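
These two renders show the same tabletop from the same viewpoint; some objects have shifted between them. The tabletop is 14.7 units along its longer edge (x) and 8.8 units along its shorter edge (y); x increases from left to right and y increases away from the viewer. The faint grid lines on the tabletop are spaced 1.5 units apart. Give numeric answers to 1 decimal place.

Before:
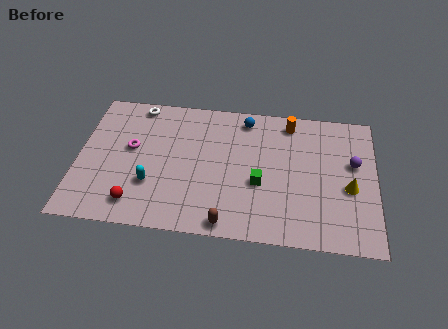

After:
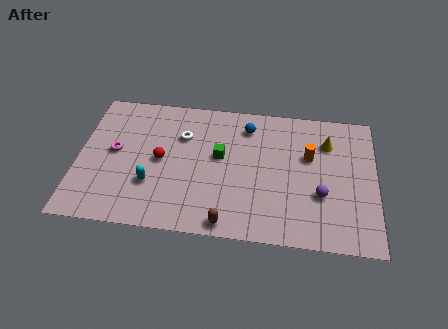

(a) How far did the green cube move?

2.5

The green cube moved from about (9.0, 3.5) to (7.0, 5.0), a distance of √(2.0² + 1.5²) ≈ 2.5.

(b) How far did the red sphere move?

3.1

The red sphere moved from about (3.0, 1.5) to (4.1, 4.4), a distance of √(1.1² + 2.9²) ≈ 3.1.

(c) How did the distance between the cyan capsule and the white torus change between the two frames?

-1.6

The distance was about 5.2 in the first image and 3.6 in the second, so they moved 1.6 units closer together.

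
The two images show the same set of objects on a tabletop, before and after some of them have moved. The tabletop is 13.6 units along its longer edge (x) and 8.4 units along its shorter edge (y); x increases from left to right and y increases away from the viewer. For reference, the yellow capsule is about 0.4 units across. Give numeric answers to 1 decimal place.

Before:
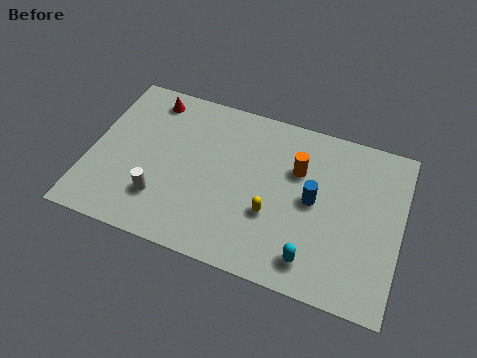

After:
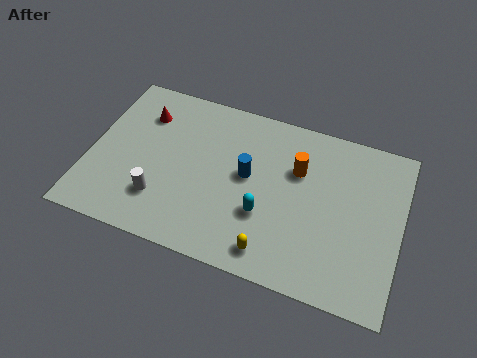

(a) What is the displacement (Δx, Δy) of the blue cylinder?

(-2.9, 0.3)

From the two frames, the blue cylinder sits at roughly (9.8, 4.3) before and (6.9, 4.6) after.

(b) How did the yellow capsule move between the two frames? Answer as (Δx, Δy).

(0.2, -1.8)

The yellow capsule started near (8.1, 3.0) and ended near (8.3, 1.2).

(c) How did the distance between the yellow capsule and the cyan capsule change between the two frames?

-0.7

Before: roughly 2.5 units apart; after: 1.8. That's 0.7 units closer together.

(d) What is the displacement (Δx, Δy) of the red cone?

(-0.2, -0.9)

From the two frames, the red cone sits at roughly (2.3, 7.2) before and (2.1, 6.3) after.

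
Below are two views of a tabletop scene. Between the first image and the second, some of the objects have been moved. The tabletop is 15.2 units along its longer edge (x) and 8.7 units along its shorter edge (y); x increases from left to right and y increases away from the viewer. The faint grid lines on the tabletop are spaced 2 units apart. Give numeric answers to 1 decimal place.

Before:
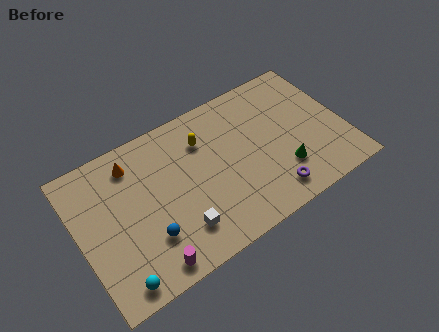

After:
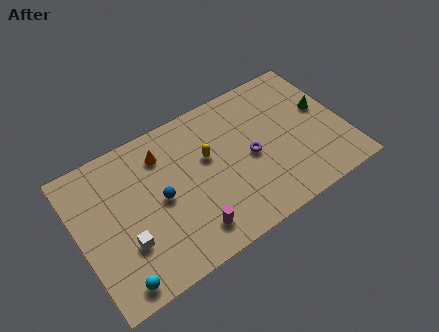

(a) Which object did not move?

the cyan sphere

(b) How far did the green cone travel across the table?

3.8

From (11.4, 2.4) to (14.2, 5.0), the green cone covered √(2.8² + 2.6²) ≈ 3.8 units.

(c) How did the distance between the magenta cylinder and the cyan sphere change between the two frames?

+2.5

Before: roughly 1.8 units apart; after: 4.3. That's 2.5 units further apart.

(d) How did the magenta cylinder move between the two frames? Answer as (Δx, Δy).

(2.5, 0.6)

The magenta cylinder was at about (3.4, 1.0) and moved to about (5.9, 1.6).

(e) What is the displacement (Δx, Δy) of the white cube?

(-2.9, 0.8)

The white cube was at about (5.3, 2.0) and moved to about (2.4, 2.8).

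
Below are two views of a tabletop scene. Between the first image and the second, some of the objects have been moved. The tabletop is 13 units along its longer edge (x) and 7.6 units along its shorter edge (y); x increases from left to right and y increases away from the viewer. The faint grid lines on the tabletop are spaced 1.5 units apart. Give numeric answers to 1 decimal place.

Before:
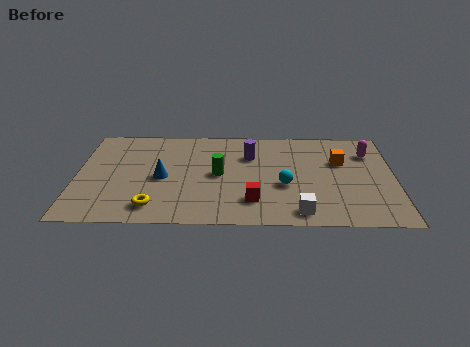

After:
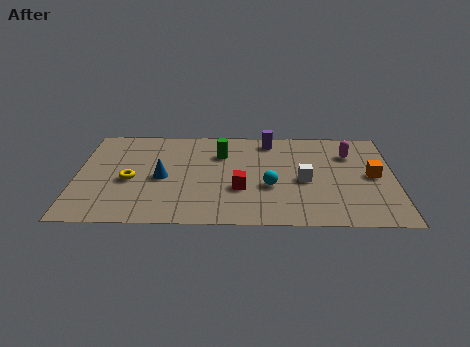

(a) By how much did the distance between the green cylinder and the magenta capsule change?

-1.2

They were about 6.5 units apart before and 5.3 after — 1.2 units closer together.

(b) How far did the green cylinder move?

1.6

The green cylinder moved from about (5.8, 3.8) to (5.9, 5.4), a distance of √(0.1² + 1.6²) ≈ 1.6.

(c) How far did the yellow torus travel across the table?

2.2

The yellow torus was near (3.2, 1.3) before and (2.2, 3.3) after, so it travelled √(1.0² + 2.0²) ≈ 2.2 units.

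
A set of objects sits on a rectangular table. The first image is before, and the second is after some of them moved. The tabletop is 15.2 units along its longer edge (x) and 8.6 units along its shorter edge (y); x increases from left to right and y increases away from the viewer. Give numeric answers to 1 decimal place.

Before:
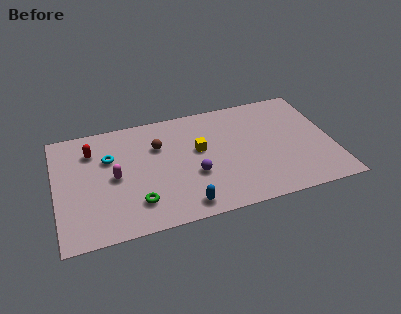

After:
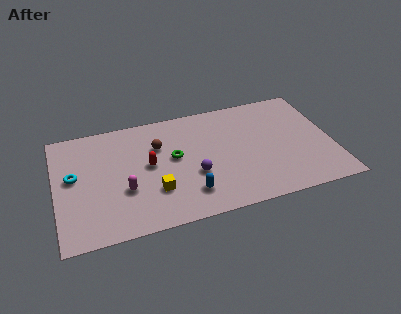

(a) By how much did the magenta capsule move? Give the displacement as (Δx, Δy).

(0.5, -1.1)

From the two frames, the magenta capsule sits at roughly (3.2, 4.2) before and (3.7, 3.1) after.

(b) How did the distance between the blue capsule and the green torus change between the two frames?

+0.3

The distance was about 2.7 in the first image and 3.0 in the second, so they moved 0.3 units further apart.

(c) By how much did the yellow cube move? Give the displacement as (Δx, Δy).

(-2.6, -2.4)

The yellow cube started near (7.9, 5.0) and ended near (5.3, 2.6).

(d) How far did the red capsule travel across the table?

3.6

From (2.1, 6.5) to (5.1, 4.6), the red capsule covered √(3.0² + 1.9²) ≈ 3.6 units.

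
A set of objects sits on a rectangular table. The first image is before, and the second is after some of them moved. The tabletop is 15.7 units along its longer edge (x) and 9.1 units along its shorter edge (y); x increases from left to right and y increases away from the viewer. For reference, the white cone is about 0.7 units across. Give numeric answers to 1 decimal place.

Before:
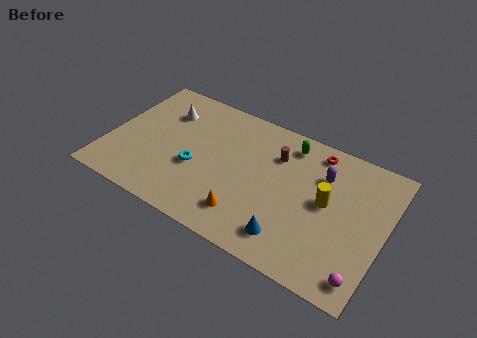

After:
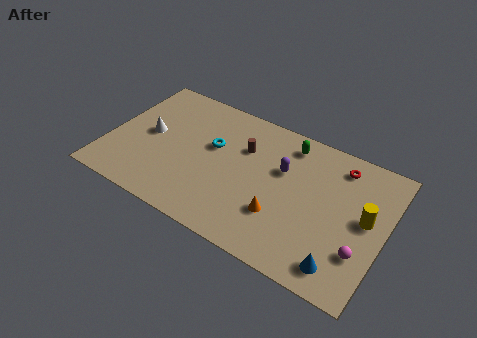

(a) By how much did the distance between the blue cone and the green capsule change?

+1.3

Before: roughly 6.1 units apart; after: 7.4. That's 1.3 units further apart.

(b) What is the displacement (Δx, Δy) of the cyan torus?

(0.7, 1.9)

The cyan torus started near (5.1, 3.6) and ended near (5.8, 5.5).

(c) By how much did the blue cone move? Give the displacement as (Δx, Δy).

(2.9, -0.3)

The blue cone was at about (10.8, 1.7) and moved to about (13.7, 1.4).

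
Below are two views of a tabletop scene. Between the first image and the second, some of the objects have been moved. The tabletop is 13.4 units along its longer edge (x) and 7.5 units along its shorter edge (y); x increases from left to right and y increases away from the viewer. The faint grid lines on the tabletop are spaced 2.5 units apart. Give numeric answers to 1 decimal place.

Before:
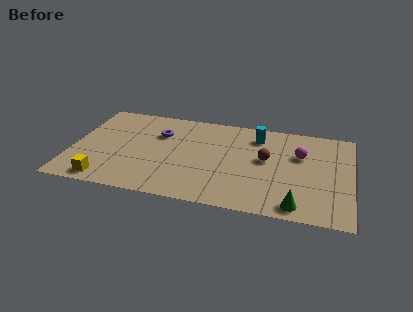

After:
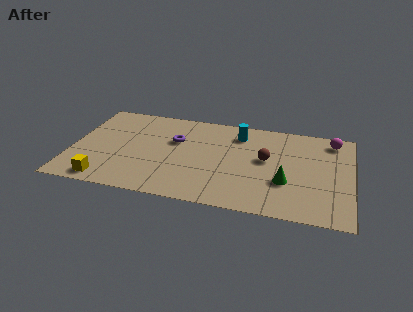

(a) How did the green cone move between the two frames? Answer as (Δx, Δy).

(-0.6, 1.7)

The green cone was at about (10.9, 0.9) and moved to about (10.3, 2.6).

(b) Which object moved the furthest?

the magenta sphere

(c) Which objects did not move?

the yellow cube and the brown sphere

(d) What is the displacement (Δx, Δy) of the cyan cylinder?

(-0.9, 0.0)

The cyan cylinder started near (8.8, 6.0) and ended near (7.9, 6.0).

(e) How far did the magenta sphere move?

2.1

The magenta sphere moved from about (10.9, 4.9) to (12.4, 6.4), a distance of √(1.5² + 1.5²) ≈ 2.1.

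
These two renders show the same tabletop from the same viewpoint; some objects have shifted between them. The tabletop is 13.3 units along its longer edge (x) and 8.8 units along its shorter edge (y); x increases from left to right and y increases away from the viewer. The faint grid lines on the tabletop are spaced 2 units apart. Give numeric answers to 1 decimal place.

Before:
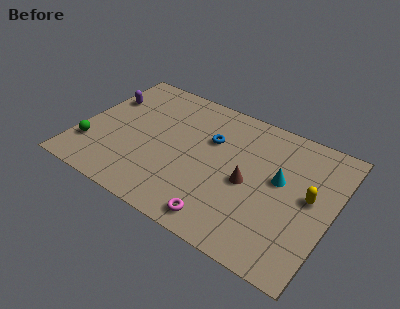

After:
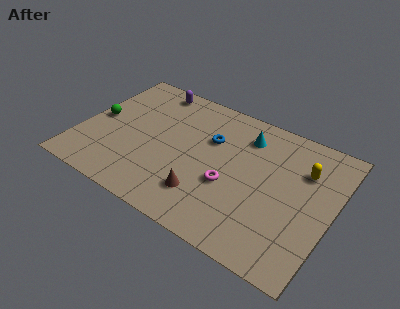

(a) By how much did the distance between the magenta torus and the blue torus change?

-2.1

Before: roughly 4.9 units apart; after: 2.8. That's 2.1 units closer together.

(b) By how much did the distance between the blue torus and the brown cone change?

+0.8

They were about 2.9 units apart before and 3.7 after — 0.8 units further apart.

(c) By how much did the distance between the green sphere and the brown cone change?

-1.8

They were about 8.4 units apart before and 6.6 after — 1.8 units closer together.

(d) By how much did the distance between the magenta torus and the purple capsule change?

-2.0

The distance was about 8.7 in the first image and 6.7 in the second, so they moved 2.0 units closer together.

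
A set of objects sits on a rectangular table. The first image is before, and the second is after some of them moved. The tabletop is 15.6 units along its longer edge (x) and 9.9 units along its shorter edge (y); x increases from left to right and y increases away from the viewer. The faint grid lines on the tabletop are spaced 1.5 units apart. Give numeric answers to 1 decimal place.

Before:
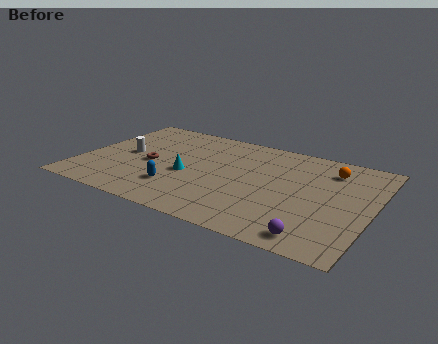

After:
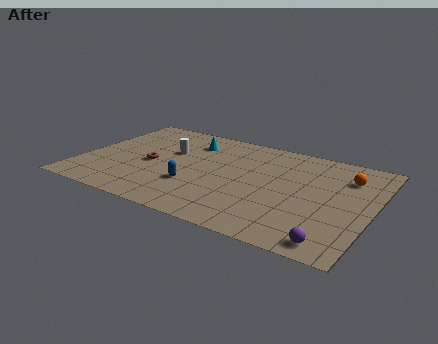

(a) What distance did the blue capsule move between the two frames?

1.0

The blue capsule moved from about (5.5, 2.6) to (6.3, 3.2), a distance of √(0.8² + 0.6²) ≈ 1.0.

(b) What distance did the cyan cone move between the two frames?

3.5

The cyan cone was near (5.8, 4.2) before and (5.4, 7.7) after, so it travelled √(0.4² + 3.5²) ≈ 3.5 units.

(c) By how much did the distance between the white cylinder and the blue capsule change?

-0.5

The distance was about 4.0 in the first image and 3.5 in the second, so they moved 0.5 units closer together.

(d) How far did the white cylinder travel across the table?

2.5

The white cylinder moved from about (2.3, 5.0) to (4.5, 6.2), a distance of √(2.2² + 1.2²) ≈ 2.5.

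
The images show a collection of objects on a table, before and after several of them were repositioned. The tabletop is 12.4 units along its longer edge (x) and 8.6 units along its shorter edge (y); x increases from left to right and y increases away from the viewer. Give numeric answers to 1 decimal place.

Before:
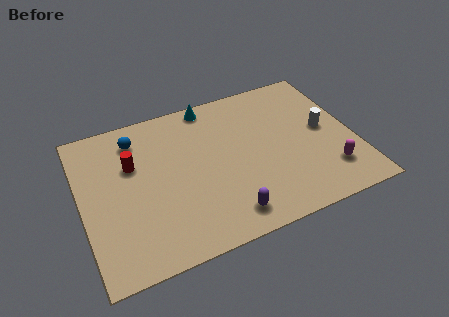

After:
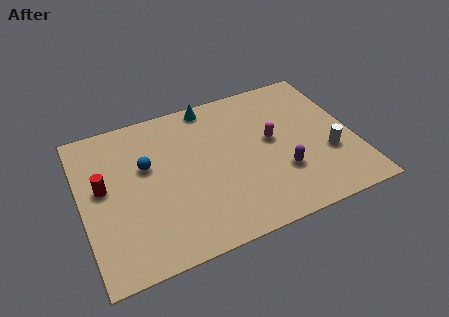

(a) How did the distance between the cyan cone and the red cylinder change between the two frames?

+1.6

The distance was about 4.4 in the first image and 6.0 in the second, so they moved 1.6 units further apart.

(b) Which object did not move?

the cyan cone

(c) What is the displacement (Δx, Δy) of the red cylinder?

(-1.4, -0.8)

The red cylinder was at about (2.4, 5.6) and moved to about (1.0, 4.8).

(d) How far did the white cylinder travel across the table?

1.5

The white cylinder moved from about (11.1, 4.5) to (11.1, 3.0), a distance of √(0.0² + 1.5²) ≈ 1.5.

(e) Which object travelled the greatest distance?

the magenta capsule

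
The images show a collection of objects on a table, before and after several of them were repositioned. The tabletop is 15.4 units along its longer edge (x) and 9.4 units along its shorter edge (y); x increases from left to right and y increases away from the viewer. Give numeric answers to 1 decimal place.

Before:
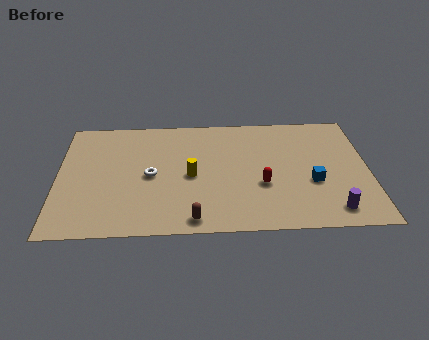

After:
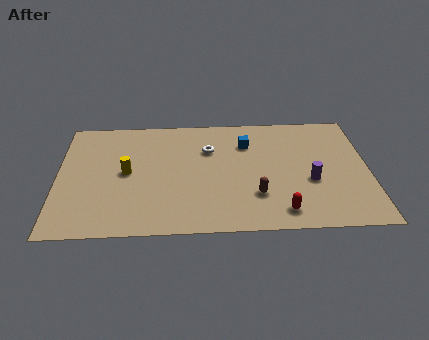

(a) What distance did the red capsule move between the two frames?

2.3

From (10.1, 3.5) to (11.0, 1.4), the red capsule covered √(0.9² + 2.1²) ≈ 2.3 units.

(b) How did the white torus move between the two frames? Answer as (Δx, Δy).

(2.9, 2.0)

The white torus was at about (4.6, 4.5) and moved to about (7.5, 6.5).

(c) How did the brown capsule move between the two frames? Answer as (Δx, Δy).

(3.1, 1.7)

The brown capsule started near (6.7, 1.0) and ended near (9.8, 2.7).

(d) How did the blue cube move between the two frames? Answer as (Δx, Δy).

(-3.2, 3.3)

The blue cube was at about (12.6, 3.6) and moved to about (9.4, 6.9).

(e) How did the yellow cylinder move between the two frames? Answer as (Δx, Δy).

(-3.2, 0.4)

From the two frames, the yellow cylinder sits at roughly (6.6, 4.4) before and (3.4, 4.8) after.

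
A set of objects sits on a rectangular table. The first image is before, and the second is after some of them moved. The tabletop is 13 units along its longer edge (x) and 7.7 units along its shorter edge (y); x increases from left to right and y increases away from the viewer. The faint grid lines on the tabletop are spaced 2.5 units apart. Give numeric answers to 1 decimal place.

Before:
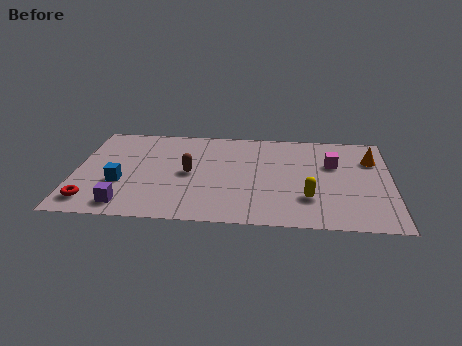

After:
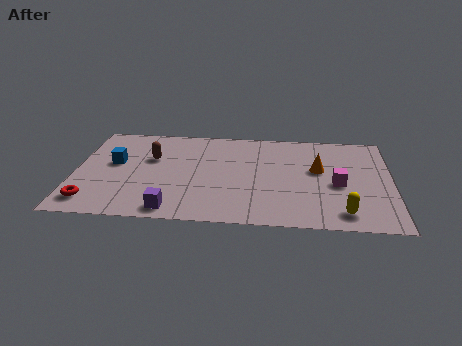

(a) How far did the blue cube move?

1.6

The blue cube moved from about (1.9, 2.8) to (1.6, 4.4), a distance of √(0.3² + 1.6²) ≈ 1.6.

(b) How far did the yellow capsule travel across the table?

1.7

From (9.6, 2.2) to (11.0, 1.2), the yellow capsule covered √(1.4² + 1.0²) ≈ 1.7 units.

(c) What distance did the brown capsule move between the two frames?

1.9

From (4.7, 3.8) to (3.1, 4.9), the brown capsule covered √(1.6² + 1.1²) ≈ 1.9 units.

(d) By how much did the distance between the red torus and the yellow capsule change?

+1.4

The distance was about 8.8 in the first image and 10.2 in the second, so they moved 1.4 units further apart.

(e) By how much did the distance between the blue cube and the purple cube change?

+2.6

Before: roughly 1.7 units apart; after: 4.3. That's 2.6 units further apart.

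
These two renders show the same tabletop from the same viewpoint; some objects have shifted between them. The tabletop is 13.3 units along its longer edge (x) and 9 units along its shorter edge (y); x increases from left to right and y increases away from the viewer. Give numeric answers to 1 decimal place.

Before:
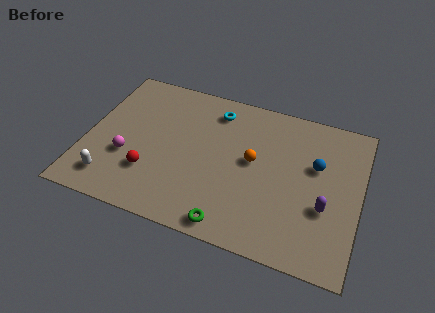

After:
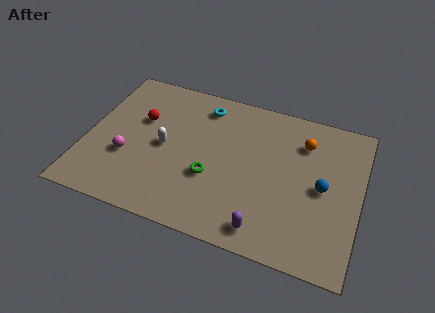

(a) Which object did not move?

the magenta sphere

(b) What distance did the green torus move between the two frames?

2.7

The green torus moved from about (7.4, 0.9) to (6.2, 3.3), a distance of √(1.2² + 2.4²) ≈ 2.7.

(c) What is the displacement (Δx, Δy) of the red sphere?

(-0.8, 3.1)

From the two frames, the red sphere sits at roughly (3.3, 2.6) before and (2.5, 5.7) after.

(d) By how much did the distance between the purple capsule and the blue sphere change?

+1.7

Before: roughly 2.4 units apart; after: 4.1. That's 1.7 units further apart.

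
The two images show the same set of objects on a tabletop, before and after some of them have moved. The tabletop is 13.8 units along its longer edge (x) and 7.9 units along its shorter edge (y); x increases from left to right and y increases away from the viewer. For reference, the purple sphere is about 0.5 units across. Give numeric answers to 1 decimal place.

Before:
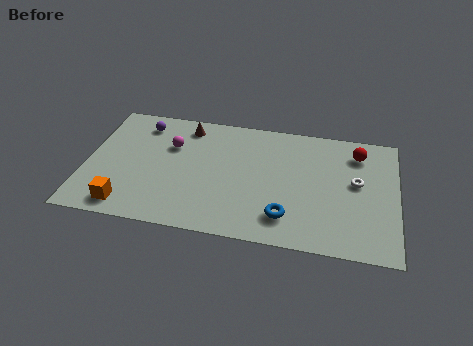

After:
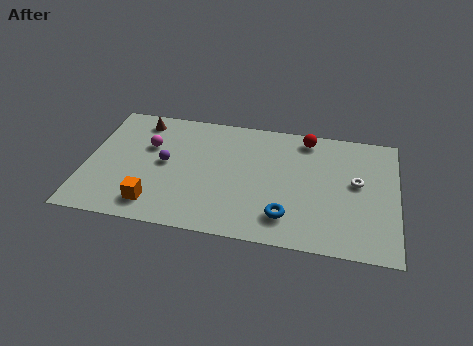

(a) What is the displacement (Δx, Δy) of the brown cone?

(-2.1, 0.0)

The brown cone started near (4.3, 6.7) and ended near (2.2, 6.7).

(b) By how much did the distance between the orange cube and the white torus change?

-1.2

Before: roughly 10.5 units apart; after: 9.3. That's 1.2 units closer together.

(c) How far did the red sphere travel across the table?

2.4

The red sphere moved from about (12.0, 6.3) to (9.7, 6.9), a distance of √(2.3² + 0.6²) ≈ 2.4.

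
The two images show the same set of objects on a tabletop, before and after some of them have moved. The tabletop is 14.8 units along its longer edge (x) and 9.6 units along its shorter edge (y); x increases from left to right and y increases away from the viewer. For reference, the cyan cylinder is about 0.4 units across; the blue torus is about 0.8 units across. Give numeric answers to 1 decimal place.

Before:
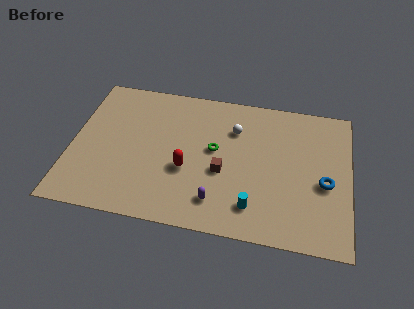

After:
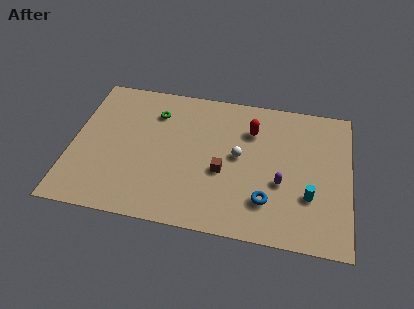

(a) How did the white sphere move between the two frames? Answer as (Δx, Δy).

(0.3, -1.8)

From the two frames, the white sphere sits at roughly (8.6, 6.9) before and (8.9, 5.1) after.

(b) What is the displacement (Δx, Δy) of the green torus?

(-3.3, 2.0)

The green torus was at about (7.6, 5.3) and moved to about (4.3, 7.3).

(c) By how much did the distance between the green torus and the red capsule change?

+3.1

They were about 2.1 units apart before and 5.2 after — 3.1 units further apart.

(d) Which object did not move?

the brown cube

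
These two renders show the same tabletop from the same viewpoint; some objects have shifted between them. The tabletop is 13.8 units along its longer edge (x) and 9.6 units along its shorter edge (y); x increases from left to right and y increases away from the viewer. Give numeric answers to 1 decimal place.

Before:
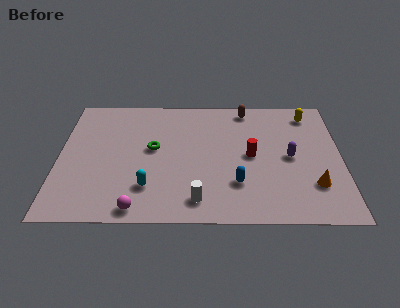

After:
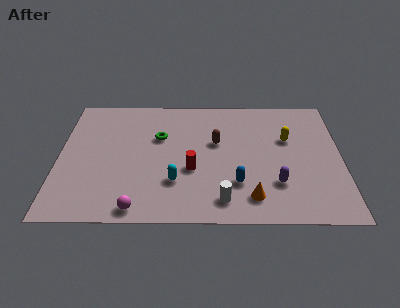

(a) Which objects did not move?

the magenta sphere and the blue capsule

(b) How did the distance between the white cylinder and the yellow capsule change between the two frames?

-3.0

The distance was about 8.6 in the first image and 5.6 in the second, so they moved 3.0 units closer together.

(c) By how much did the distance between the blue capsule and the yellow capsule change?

-2.3

The distance was about 6.5 in the first image and 4.2 in the second, so they moved 2.3 units closer together.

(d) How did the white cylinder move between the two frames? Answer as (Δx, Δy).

(1.2, 0.0)

The white cylinder was at about (6.8, 1.5) and moved to about (8.0, 1.5).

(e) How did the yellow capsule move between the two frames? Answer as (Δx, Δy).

(-1.1, -2.0)

From the two frames, the yellow capsule sits at roughly (12.3, 8.1) before and (11.2, 6.1) after.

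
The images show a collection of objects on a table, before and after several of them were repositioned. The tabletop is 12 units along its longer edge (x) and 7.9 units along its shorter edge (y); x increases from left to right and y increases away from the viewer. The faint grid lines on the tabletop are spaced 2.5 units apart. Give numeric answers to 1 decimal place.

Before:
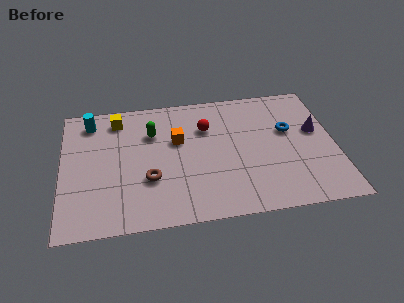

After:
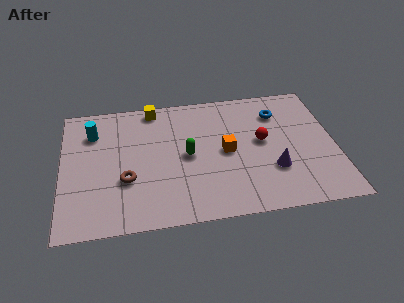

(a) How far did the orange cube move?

2.3

From (5.1, 4.9) to (7.2, 3.9), the orange cube covered √(2.1² + 1.0²) ≈ 2.3 units.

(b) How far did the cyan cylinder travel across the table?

0.7

From (1.3, 6.6) to (1.4, 5.9), the cyan cylinder covered √(0.1² + 0.7²) ≈ 0.7 units.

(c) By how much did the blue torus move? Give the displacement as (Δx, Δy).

(-0.4, 1.2)

The blue torus was at about (10.0, 4.8) and moved to about (9.6, 6.0).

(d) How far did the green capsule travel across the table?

2.2

From (4.0, 5.5) to (5.5, 3.9), the green capsule covered √(1.5² + 1.6²) ≈ 2.2 units.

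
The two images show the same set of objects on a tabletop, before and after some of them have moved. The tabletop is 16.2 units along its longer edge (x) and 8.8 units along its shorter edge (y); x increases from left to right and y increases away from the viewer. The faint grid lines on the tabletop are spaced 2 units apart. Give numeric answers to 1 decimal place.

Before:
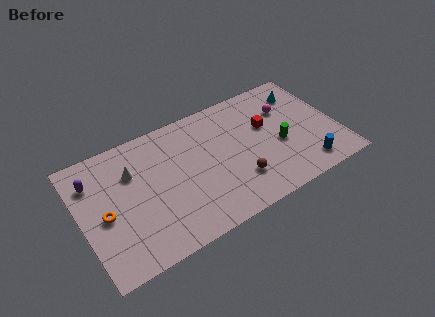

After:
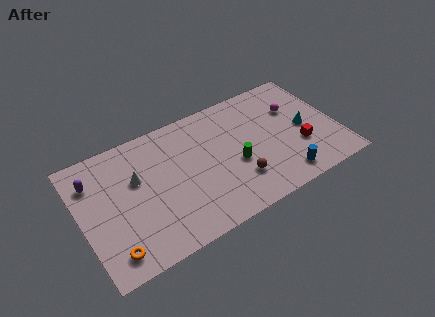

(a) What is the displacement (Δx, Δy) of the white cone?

(0.2, -0.6)

From the two frames, the white cone sits at roughly (3.4, 6.1) before and (3.6, 5.5) after.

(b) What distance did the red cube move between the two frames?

3.0

From (11.9, 5.4) to (13.7, 3.0), the red cube covered √(1.8² + 2.4²) ≈ 3.0 units.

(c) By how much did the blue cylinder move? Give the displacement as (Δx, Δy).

(-1.5, -0.1)

The blue cylinder started near (13.8, 1.4) and ended near (12.3, 1.3).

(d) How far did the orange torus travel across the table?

2.6

The orange torus moved from about (1.4, 4.0) to (1.5, 1.4), a distance of √(0.1² + 2.6²) ≈ 2.6.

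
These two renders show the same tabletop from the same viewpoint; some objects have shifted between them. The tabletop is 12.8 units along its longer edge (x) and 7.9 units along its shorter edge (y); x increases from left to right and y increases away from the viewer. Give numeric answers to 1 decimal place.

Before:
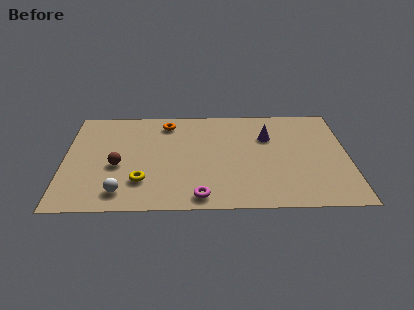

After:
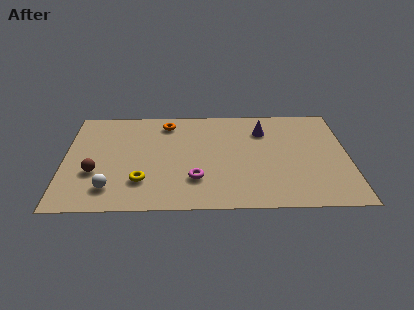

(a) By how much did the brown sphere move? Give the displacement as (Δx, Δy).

(-1.0, -0.5)

The brown sphere was at about (2.4, 3.3) and moved to about (1.4, 2.8).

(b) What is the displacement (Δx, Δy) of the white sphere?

(-0.5, 0.3)

From the two frames, the white sphere sits at roughly (2.6, 1.3) before and (2.1, 1.6) after.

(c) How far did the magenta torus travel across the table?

1.3

The magenta torus moved from about (6.1, 0.9) to (5.9, 2.2), a distance of √(0.2² + 1.3²) ≈ 1.3.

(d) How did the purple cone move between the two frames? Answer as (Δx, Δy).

(-0.2, 0.5)

The purple cone started near (9.2, 5.4) and ended near (9.0, 5.9).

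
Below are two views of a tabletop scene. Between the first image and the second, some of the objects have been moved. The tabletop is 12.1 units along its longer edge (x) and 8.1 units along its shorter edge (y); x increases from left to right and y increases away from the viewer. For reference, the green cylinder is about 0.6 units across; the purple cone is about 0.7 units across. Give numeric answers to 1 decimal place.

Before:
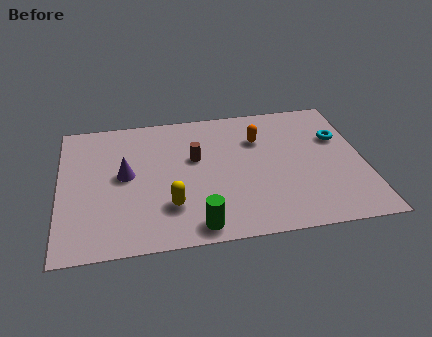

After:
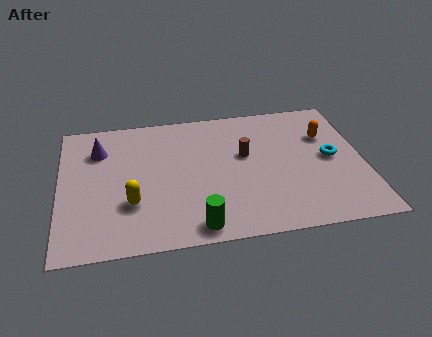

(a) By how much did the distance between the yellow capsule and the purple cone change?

+0.9

Before: roughly 2.7 units apart; after: 3.6. That's 0.9 units further apart.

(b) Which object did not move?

the green cylinder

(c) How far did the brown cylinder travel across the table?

2.0

From (5.4, 4.9) to (7.4, 4.8), the brown cylinder covered √(2.0² + 0.1²) ≈ 2.0 units.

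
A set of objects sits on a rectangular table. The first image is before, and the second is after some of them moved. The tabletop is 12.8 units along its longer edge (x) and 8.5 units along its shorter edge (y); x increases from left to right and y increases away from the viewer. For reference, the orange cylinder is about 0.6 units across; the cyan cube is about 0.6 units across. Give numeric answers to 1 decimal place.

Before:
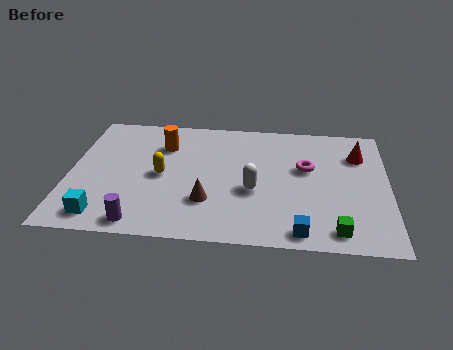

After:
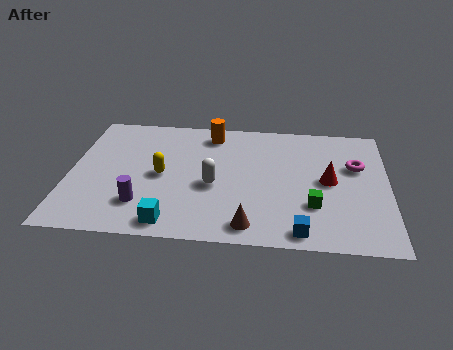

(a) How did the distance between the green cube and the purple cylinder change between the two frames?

-0.9

They were about 7.7 units apart before and 6.8 after — 0.9 units closer together.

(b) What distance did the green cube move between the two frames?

1.7

The green cube was near (10.7, 1.1) before and (9.8, 2.6) after, so it travelled √(0.9² + 1.5²) ≈ 1.7 units.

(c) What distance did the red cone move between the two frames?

2.2

The red cone was near (11.6, 6.2) before and (10.4, 4.3) after, so it travelled √(1.2² + 1.9²) ≈ 2.2 units.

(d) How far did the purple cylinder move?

1.2

The purple cylinder was near (3.0, 0.9) before and (3.0, 2.1) after, so it travelled √(0.0² + 1.2²) ≈ 1.2 units.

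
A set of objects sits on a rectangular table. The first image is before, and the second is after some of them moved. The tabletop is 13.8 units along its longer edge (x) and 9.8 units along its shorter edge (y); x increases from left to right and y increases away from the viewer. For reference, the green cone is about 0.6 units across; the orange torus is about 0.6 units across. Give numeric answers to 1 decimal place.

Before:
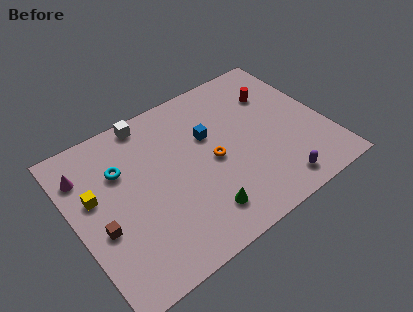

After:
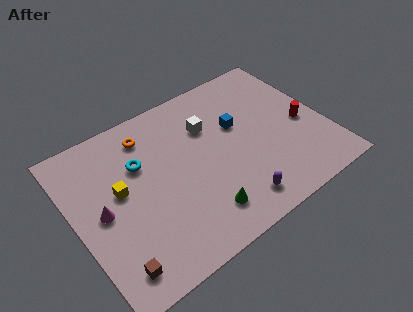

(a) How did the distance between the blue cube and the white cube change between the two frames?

-2.3

Before: roughly 4.0 units apart; after: 1.7. That's 2.3 units closer together.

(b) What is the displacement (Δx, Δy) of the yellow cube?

(1.3, -0.4)

The yellow cube started near (1.2, 5.9) and ended near (2.5, 5.5).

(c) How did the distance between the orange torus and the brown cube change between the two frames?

+0.9

Before: roughly 6.3 units apart; after: 7.2. That's 0.9 units further apart.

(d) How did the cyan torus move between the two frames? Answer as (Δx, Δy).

(1.0, -0.2)

The cyan torus was at about (2.8, 6.7) and moved to about (3.8, 6.5).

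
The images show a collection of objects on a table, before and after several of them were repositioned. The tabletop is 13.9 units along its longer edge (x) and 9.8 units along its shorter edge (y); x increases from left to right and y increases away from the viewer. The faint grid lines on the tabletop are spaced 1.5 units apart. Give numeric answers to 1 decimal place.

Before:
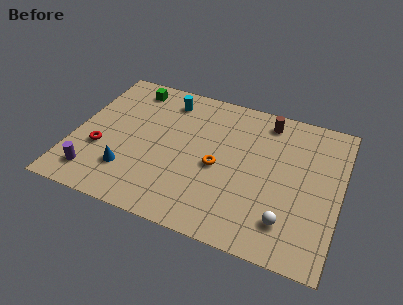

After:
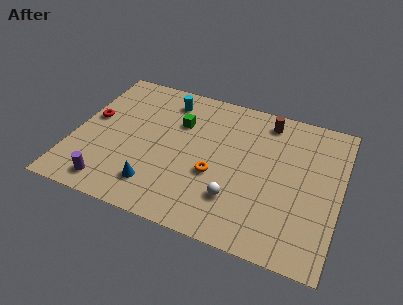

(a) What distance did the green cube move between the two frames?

3.3

The green cube moved from about (2.5, 8.4) to (5.3, 6.7), a distance of √(2.8² + 1.7²) ≈ 3.3.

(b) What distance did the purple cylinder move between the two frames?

1.0

From (1.4, 1.7) to (2.3, 1.3), the purple cylinder covered √(0.9² + 0.4²) ≈ 1.0 units.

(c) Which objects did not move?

the cyan cylinder and the brown cylinder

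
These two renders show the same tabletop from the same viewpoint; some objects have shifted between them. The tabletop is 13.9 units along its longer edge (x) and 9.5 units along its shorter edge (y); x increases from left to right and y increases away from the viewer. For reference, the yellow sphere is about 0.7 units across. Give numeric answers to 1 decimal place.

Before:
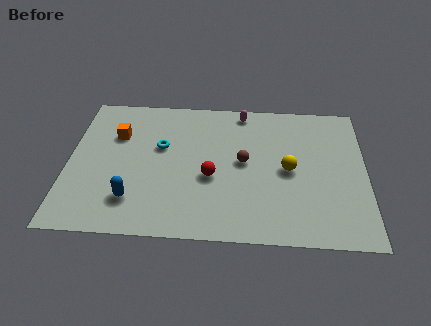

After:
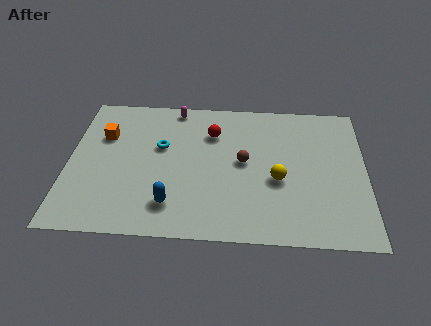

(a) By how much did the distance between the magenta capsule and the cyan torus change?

-1.8

Before: roughly 4.7 units apart; after: 2.9. That's 1.8 units closer together.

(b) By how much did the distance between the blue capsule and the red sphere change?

+1.2

Before: roughly 4.0 units apart; after: 5.2. That's 1.2 units further apart.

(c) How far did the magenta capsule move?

3.2

The magenta capsule moved from about (8.1, 8.5) to (4.9, 8.6), a distance of √(3.2² + 0.1²) ≈ 3.2.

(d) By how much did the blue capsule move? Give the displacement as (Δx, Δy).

(1.8, -0.2)

From the two frames, the blue capsule sits at roughly (3.1, 2.2) before and (4.9, 2.0) after.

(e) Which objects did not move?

the brown sphere and the cyan torus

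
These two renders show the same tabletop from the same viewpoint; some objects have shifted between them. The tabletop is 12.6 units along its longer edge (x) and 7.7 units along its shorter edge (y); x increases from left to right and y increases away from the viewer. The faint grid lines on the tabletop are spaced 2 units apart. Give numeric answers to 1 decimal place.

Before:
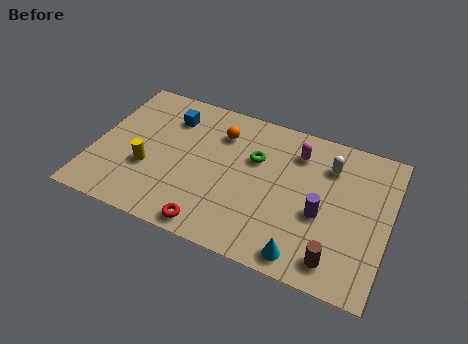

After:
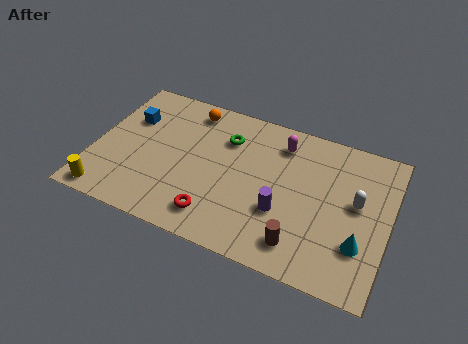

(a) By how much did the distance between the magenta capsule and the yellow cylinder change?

+1.9

They were about 6.9 units apart before and 8.8 after — 1.9 units further apart.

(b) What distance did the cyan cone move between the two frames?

2.6

The cyan cone was near (9.3, 0.9) before and (11.5, 2.3) after, so it travelled √(2.2² + 1.4²) ≈ 2.6 units.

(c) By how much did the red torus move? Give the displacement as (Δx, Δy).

(0.1, 0.6)

The red torus started near (5.4, 0.8) and ended near (5.5, 1.4).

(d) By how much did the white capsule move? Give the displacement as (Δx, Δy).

(1.3, -1.5)

The white capsule started near (9.9, 5.8) and ended near (11.2, 4.3).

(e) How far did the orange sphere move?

1.6

The orange sphere was near (5.2, 5.8) before and (3.8, 6.6) after, so it travelled √(1.4² + 0.8²) ≈ 1.6 units.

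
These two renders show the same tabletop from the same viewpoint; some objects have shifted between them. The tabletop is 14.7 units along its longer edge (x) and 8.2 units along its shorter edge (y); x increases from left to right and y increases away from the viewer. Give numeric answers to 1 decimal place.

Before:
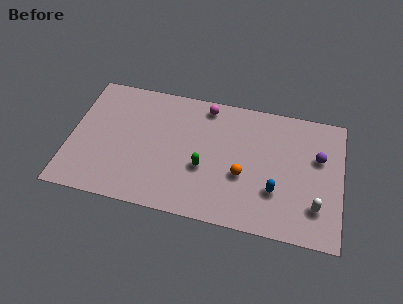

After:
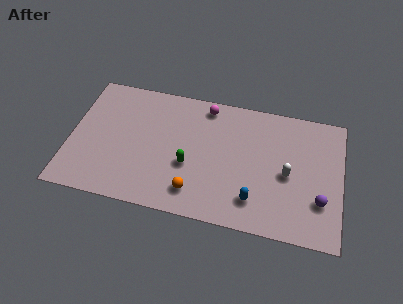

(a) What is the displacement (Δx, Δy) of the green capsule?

(-0.8, 0.0)

From the two frames, the green capsule sits at roughly (7.3, 3.2) before and (6.5, 3.2) after.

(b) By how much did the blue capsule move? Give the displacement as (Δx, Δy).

(-1.1, -0.8)

From the two frames, the blue capsule sits at roughly (11.2, 2.6) before and (10.1, 1.8) after.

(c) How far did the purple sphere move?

2.7

From (13.4, 5.2) to (13.6, 2.5), the purple sphere covered √(0.2² + 2.7²) ≈ 2.7 units.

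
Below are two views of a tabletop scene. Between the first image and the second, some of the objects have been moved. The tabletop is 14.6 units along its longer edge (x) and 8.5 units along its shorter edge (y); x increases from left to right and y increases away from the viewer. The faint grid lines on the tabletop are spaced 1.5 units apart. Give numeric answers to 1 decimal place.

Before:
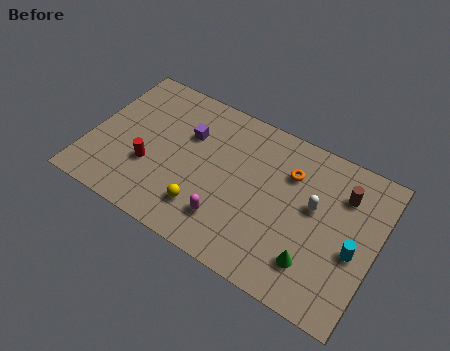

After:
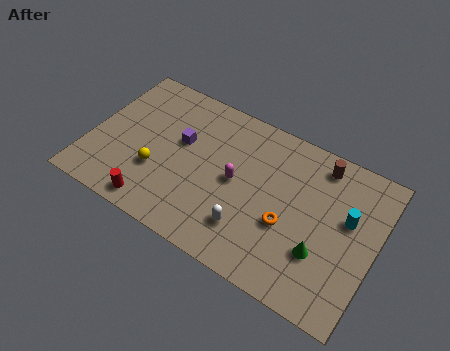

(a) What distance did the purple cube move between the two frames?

0.7

The purple cube moved from about (4.8, 5.7) to (4.5, 5.1), a distance of √(0.3² + 0.6²) ≈ 0.7.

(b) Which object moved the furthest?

the white capsule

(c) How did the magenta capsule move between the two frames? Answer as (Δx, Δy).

(0.1, 2.3)

The magenta capsule started near (7.4, 2.0) and ended near (7.5, 4.3).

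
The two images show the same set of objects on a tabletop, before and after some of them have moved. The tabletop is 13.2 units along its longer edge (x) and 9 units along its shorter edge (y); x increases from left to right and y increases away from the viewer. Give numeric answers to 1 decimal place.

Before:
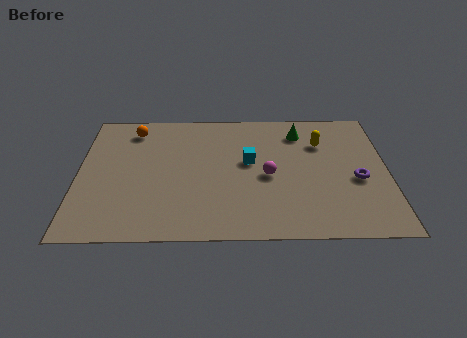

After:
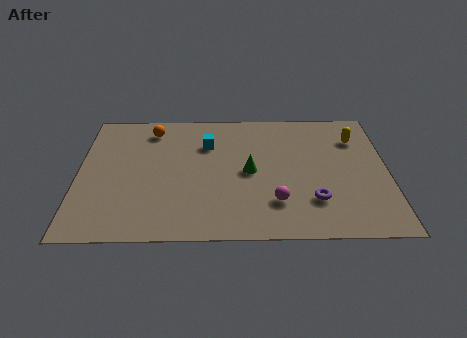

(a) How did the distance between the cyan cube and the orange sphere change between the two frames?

-2.9

They were about 5.5 units apart before and 2.6 after — 2.9 units closer together.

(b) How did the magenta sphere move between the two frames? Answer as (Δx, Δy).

(0.3, -1.8)

The magenta sphere started near (8.1, 4.1) and ended near (8.4, 2.3).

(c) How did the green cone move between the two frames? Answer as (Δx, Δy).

(-2.2, -2.8)

From the two frames, the green cone sits at roughly (9.5, 7.2) before and (7.3, 4.4) after.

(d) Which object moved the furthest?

the green cone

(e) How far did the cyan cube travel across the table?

2.2

The cyan cube was near (7.3, 5.1) before and (5.5, 6.4) after, so it travelled √(1.8² + 1.3²) ≈ 2.2 units.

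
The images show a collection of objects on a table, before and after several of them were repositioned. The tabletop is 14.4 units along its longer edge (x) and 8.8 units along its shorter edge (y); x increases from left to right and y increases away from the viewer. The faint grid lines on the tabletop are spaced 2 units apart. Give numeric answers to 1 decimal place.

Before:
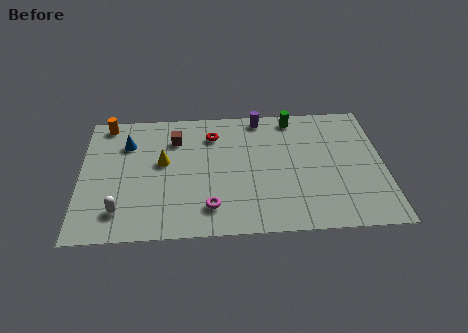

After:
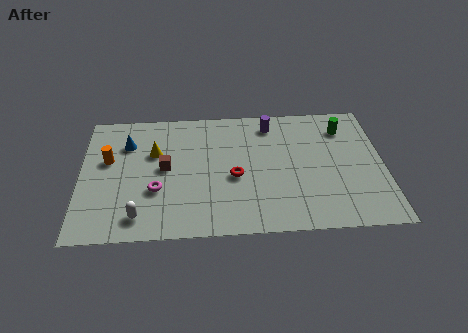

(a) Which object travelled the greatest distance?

the red torus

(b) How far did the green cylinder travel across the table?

2.6

From (10.2, 7.8) to (12.6, 6.9), the green cylinder covered √(2.4² + 0.9²) ≈ 2.6 units.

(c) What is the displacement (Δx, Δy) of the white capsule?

(0.9, -0.4)

From the two frames, the white capsule sits at roughly (1.9, 1.8) before and (2.8, 1.4) after.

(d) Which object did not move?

the blue cone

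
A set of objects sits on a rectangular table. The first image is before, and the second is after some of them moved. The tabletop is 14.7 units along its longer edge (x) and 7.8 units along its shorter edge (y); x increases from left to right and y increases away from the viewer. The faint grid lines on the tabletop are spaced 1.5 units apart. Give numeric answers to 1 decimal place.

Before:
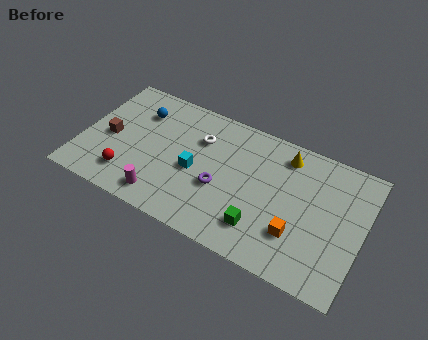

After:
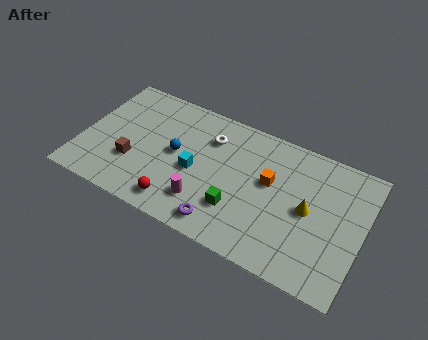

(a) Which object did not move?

the cyan cube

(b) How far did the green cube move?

1.4

From (9.7, 1.8) to (8.4, 2.3), the green cube covered √(1.3² + 0.5²) ≈ 1.4 units.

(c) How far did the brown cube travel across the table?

1.7

From (1.4, 3.6) to (2.8, 2.6), the brown cube covered √(1.4² + 1.0²) ≈ 1.7 units.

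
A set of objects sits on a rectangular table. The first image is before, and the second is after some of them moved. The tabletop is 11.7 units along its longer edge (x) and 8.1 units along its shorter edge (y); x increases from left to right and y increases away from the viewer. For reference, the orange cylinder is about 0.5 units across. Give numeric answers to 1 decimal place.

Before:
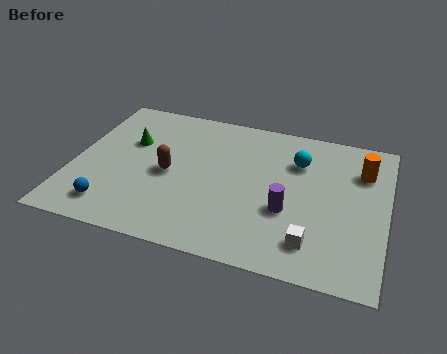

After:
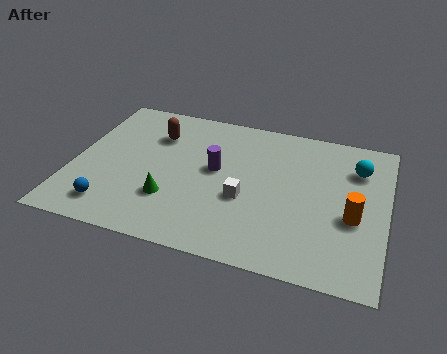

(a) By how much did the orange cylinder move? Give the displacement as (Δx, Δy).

(-0.2, -2.6)

The orange cylinder started near (10.7, 5.9) and ended near (10.5, 3.3).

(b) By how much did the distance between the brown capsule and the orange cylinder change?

+0.6

Before: roughly 7.4 units apart; after: 8.0. That's 0.6 units further apart.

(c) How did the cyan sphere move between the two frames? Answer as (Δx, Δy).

(2.2, 0.2)

From the two frames, the cyan sphere sits at roughly (8.3, 5.8) before and (10.5, 6.0) after.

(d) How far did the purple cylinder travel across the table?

3.2

The purple cylinder was near (8.1, 3.0) before and (5.3, 4.5) after, so it travelled √(2.8² + 1.5²) ≈ 3.2 units.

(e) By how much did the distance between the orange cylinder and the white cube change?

-0.6

The distance was about 4.6 in the first image and 4.0 in the second, so they moved 0.6 units closer together.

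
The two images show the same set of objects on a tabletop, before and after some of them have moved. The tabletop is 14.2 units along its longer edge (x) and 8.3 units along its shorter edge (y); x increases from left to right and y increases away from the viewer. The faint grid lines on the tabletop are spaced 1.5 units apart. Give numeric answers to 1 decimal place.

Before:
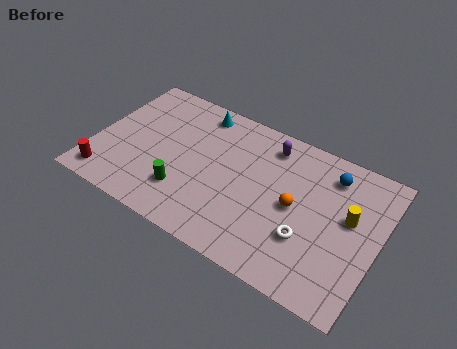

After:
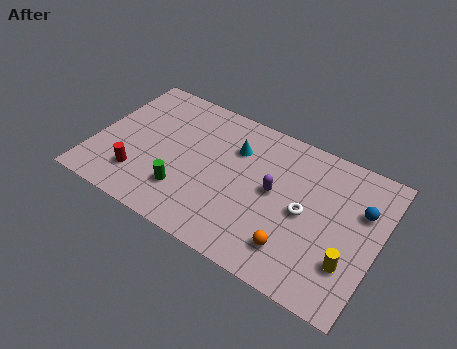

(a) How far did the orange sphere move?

2.3

From (10.1, 4.1) to (10.4, 1.8), the orange sphere covered √(0.3² + 2.3²) ≈ 2.3 units.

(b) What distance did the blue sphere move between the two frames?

2.1

From (11.5, 6.7) to (13.2, 5.5), the blue sphere covered √(1.7² + 1.2²) ≈ 2.1 units.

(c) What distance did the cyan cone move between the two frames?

2.5

The cyan cone was near (4.7, 7.2) before and (6.8, 5.9) after, so it travelled √(2.1² + 1.3²) ≈ 2.5 units.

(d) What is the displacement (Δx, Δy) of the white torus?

(-0.3, 1.3)

The white torus was at about (10.9, 2.7) and moved to about (10.6, 4.0).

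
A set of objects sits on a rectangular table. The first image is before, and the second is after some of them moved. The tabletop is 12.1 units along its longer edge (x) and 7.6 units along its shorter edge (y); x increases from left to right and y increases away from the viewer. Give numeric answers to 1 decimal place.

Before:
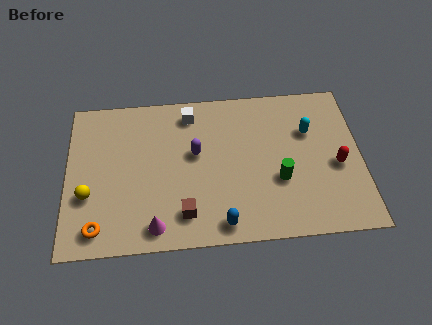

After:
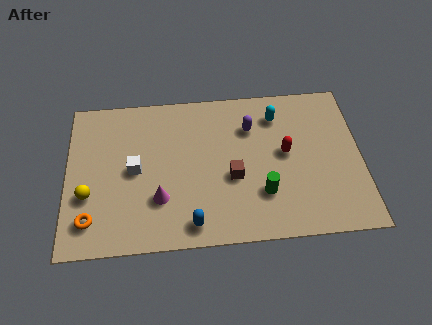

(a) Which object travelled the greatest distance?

the white cube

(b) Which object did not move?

the yellow sphere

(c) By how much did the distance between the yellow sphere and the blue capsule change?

-1.2

They were about 5.7 units apart before and 4.5 after — 1.2 units closer together.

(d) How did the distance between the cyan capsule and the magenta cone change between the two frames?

-1.5

The distance was about 7.6 in the first image and 6.1 in the second, so they moved 1.5 units closer together.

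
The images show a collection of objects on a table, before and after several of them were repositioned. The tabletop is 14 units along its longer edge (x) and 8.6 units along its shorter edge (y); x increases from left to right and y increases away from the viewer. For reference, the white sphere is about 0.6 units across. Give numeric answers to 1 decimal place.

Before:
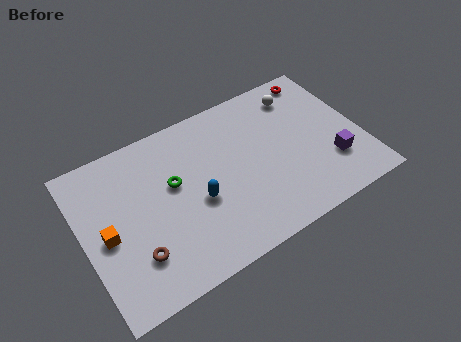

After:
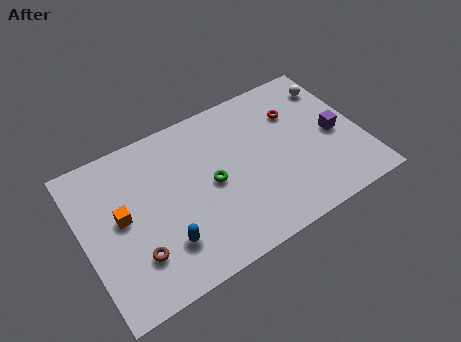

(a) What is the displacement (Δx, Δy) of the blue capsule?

(-1.9, -1.4)

The blue capsule was at about (5.6, 3.6) and moved to about (3.7, 2.2).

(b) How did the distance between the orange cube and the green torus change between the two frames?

+0.8

The distance was about 3.7 in the first image and 4.5 in the second, so they moved 0.8 units further apart.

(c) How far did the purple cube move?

1.6

The purple cube was near (12.3, 2.5) before and (12.7, 4.0) after, so it travelled √(0.4² + 1.5²) ≈ 1.6 units.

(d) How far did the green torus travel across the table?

2.0

The green torus was near (4.6, 5.1) before and (6.4, 4.2) after, so it travelled √(1.8² + 0.9²) ≈ 2.0 units.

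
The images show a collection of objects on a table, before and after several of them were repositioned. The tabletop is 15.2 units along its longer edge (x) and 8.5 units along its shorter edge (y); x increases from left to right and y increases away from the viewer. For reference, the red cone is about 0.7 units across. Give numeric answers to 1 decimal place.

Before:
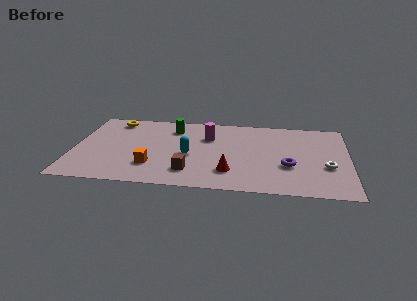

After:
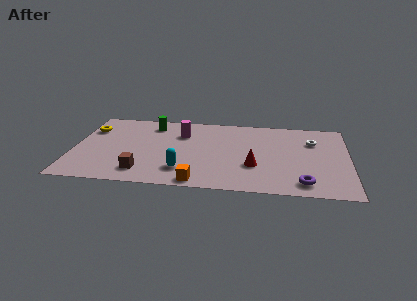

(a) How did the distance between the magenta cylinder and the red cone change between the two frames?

+1.2

They were about 4.0 units apart before and 5.2 after — 1.2 units further apart.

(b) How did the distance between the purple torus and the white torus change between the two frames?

+2.6

They were about 2.1 units apart before and 4.7 after — 2.6 units further apart.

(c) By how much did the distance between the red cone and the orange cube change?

-0.6

They were about 4.3 units apart before and 3.7 after — 0.6 units closer together.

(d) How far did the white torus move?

2.9

The white torus moved from about (14.0, 3.2) to (13.2, 6.0), a distance of √(0.8² + 2.8²) ≈ 2.9.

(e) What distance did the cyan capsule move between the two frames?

1.7

The cyan capsule moved from about (6.4, 3.7) to (6.1, 2.0), a distance of √(0.3² + 1.7²) ≈ 1.7.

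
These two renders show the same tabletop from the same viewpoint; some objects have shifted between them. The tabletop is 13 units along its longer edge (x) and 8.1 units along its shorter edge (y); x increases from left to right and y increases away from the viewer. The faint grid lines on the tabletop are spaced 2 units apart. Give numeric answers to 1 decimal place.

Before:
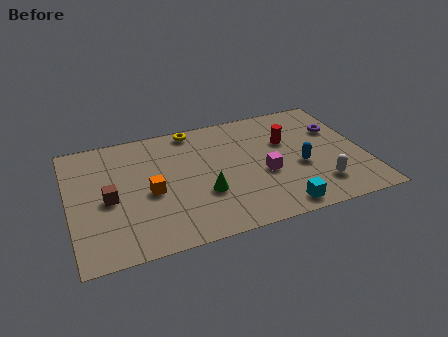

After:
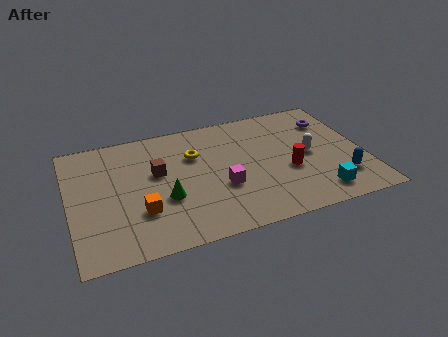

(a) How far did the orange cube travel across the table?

1.2

The orange cube was near (3.5, 3.6) before and (3.0, 2.5) after, so it travelled √(0.5² + 1.1²) ≈ 1.2 units.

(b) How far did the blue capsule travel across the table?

2.1

From (10.1, 3.3) to (11.8, 2.0), the blue capsule covered √(1.7² + 1.3²) ≈ 2.1 units.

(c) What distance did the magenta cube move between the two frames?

1.9

From (8.5, 3.3) to (6.6, 3.0), the magenta cube covered √(1.9² + 0.3²) ≈ 1.9 units.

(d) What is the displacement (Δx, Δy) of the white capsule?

(-0.2, 2.2)

The white capsule started near (10.8, 1.8) and ended near (10.6, 4.0).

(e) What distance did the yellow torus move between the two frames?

1.8

The yellow torus moved from about (5.7, 7.3) to (5.6, 5.5), a distance of √(0.1² + 1.8²) ≈ 1.8.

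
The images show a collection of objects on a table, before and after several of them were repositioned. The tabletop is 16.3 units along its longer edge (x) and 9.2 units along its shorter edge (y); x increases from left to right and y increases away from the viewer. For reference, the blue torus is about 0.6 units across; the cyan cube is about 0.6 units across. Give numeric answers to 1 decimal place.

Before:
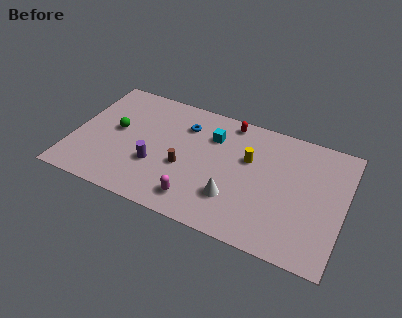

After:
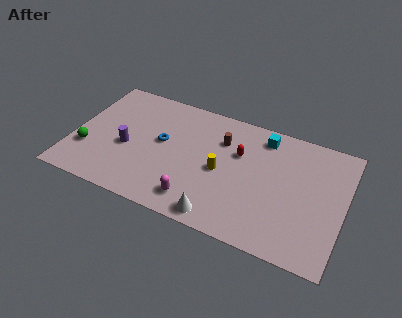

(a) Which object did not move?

the magenta capsule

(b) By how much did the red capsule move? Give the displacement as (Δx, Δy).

(0.8, -2.2)

From the two frames, the red capsule sits at roughly (9.1, 8.2) before and (9.9, 6.0) after.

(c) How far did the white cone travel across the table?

1.7

The white cone was near (9.9, 2.6) before and (9.3, 1.0) after, so it travelled √(0.6² + 1.6²) ≈ 1.7 units.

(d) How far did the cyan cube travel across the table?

3.2

From (8.2, 6.7) to (11.2, 7.8), the cyan cube covered √(3.0² + 1.1²) ≈ 3.2 units.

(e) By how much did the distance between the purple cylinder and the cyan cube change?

+4.1

Before: roughly 4.7 units apart; after: 8.8. That's 4.1 units further apart.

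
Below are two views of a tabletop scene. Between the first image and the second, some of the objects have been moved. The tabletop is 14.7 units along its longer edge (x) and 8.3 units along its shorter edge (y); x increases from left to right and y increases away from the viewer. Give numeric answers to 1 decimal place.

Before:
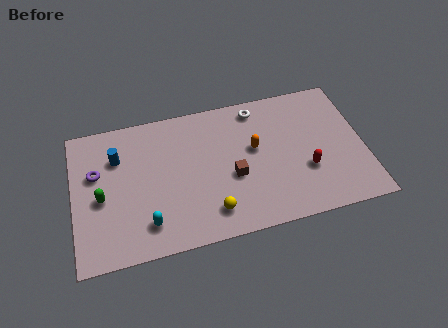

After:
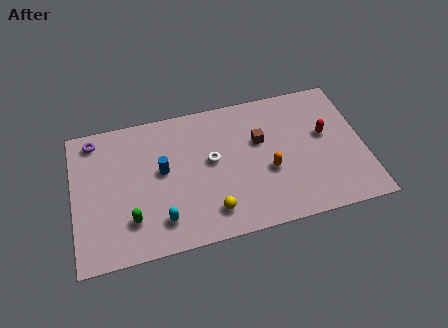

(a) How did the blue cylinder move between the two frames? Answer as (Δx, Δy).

(2.2, -1.3)

From the two frames, the blue cylinder sits at roughly (2.3, 5.9) before and (4.5, 4.6) after.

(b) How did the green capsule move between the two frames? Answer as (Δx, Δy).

(1.4, -1.6)

The green capsule was at about (1.4, 3.7) and moved to about (2.8, 2.1).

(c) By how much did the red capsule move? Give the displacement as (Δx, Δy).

(1.1, 1.9)

The red capsule started near (11.7, 2.9) and ended near (12.8, 4.8).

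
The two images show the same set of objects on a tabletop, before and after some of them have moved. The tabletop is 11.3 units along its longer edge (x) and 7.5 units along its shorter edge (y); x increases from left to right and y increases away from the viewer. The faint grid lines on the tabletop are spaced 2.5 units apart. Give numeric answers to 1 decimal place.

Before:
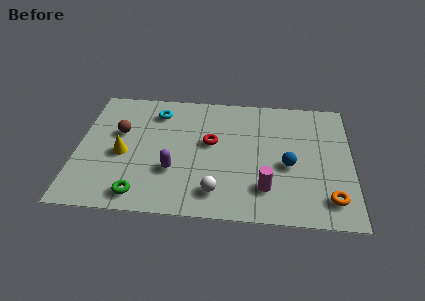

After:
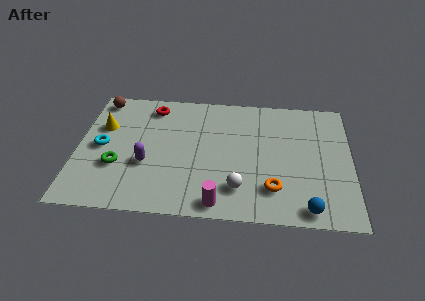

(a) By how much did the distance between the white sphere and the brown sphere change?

+2.5

They were about 5.2 units apart before and 7.7 after — 2.5 units further apart.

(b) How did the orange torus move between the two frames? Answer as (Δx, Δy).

(-2.3, 0.4)

The orange torus was at about (10.4, 1.4) and moved to about (8.1, 1.8).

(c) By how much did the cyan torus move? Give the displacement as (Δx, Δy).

(-2.2, -2.3)

The cyan torus started near (3.2, 6.0) and ended near (1.0, 3.7).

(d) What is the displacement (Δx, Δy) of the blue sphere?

(0.8, -2.4)

From the two frames, the blue sphere sits at roughly (8.7, 3.2) before and (9.5, 0.8) after.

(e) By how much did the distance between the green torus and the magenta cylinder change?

-0.6

Before: roughly 5.2 units apart; after: 4.6. That's 0.6 units closer together.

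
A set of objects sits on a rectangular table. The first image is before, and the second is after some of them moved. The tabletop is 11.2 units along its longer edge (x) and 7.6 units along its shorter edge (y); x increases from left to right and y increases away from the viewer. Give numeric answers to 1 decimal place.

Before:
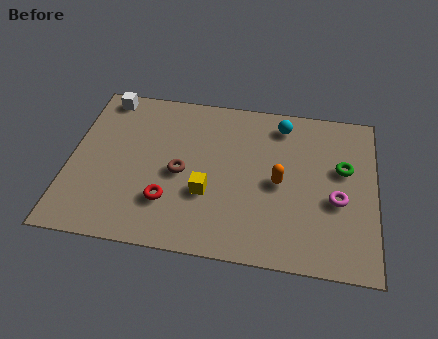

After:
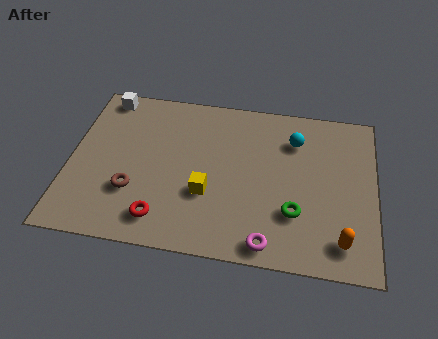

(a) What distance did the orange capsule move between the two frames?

3.3

The orange capsule was near (7.7, 3.6) before and (10.0, 1.3) after, so it travelled √(2.3² + 2.3²) ≈ 3.3 units.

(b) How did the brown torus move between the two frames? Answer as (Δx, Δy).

(-1.7, -1.1)

The brown torus was at about (4.1, 3.5) and moved to about (2.4, 2.4).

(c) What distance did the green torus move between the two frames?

2.9

From (10.0, 4.6) to (8.3, 2.3), the green torus covered √(1.7² + 2.3²) ≈ 2.9 units.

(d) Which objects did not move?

the white cube and the yellow cube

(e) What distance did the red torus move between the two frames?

0.8

The red torus was near (3.7, 2.1) before and (3.5, 1.3) after, so it travelled √(0.2² + 0.8²) ≈ 0.8 units.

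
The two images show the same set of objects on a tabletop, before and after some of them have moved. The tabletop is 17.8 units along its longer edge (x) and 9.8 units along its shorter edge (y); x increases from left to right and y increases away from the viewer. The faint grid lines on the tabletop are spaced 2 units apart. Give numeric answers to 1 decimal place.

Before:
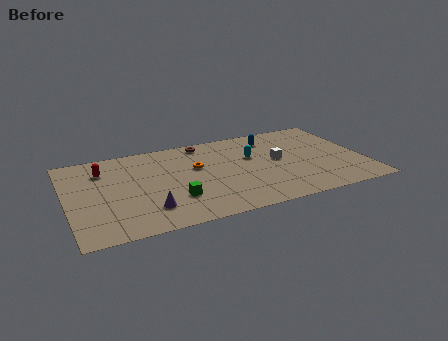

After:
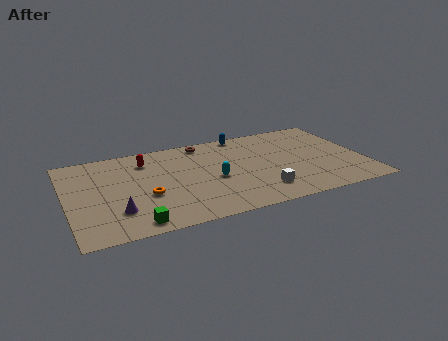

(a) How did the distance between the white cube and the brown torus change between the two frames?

+1.7

They were about 5.5 units apart before and 7.2 after — 1.7 units further apart.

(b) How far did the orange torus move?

3.9

The orange torus moved from about (7.8, 6.0) to (4.6, 3.8), a distance of √(3.2² + 2.2²) ≈ 3.9.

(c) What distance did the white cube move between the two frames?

3.4

From (12.7, 5.2) to (11.3, 2.1), the white cube covered √(1.4² + 3.1²) ≈ 3.4 units.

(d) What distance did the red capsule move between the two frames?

2.6

From (2.3, 7.4) to (4.9, 7.7), the red capsule covered √(2.6² + 0.3²) ≈ 2.6 units.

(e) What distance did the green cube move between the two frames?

3.1

The green cube was near (6.2, 2.9) before and (3.7, 1.1) after, so it travelled √(2.5² + 1.8²) ≈ 3.1 units.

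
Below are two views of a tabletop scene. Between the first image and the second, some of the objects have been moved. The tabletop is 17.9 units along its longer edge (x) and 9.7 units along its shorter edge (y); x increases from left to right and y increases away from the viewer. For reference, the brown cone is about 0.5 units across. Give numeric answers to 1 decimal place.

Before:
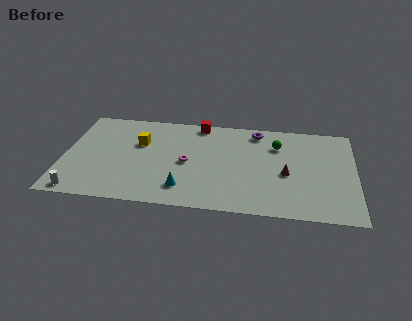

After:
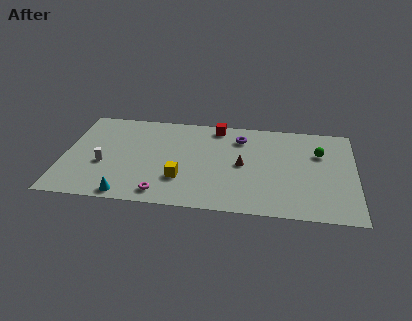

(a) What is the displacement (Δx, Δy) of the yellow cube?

(2.7, -3.4)

The yellow cube was at about (4.6, 6.3) and moved to about (7.3, 2.9).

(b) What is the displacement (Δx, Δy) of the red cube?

(1.1, -0.2)

The red cube was at about (8.2, 8.8) and moved to about (9.3, 8.6).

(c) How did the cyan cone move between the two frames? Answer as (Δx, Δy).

(-3.4, -1.1)

The cyan cone started near (7.5, 2.0) and ended near (4.1, 0.9).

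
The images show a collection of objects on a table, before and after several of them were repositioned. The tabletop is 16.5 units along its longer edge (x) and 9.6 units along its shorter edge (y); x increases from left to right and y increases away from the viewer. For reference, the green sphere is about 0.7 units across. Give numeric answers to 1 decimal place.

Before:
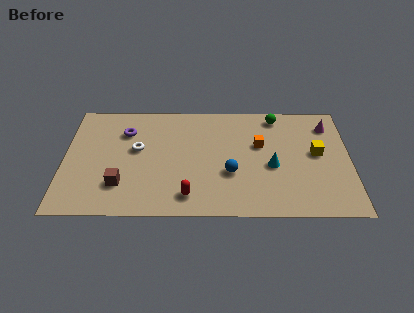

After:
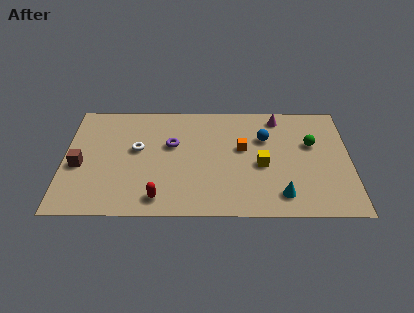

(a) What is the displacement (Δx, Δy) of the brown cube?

(-2.4, 1.6)

The brown cube was at about (3.3, 2.5) and moved to about (0.9, 4.1).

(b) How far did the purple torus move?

2.9

The purple torus moved from about (3.5, 7.0) to (6.2, 5.9), a distance of √(2.7² + 1.1²) ≈ 2.9.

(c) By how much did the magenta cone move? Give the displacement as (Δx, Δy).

(-2.9, 0.7)

The magenta cone started near (15.3, 7.6) and ended near (12.4, 8.3).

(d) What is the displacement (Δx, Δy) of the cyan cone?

(0.5, -2.4)

From the two frames, the cyan cone sits at roughly (12.0, 4.1) before and (12.5, 1.7) after.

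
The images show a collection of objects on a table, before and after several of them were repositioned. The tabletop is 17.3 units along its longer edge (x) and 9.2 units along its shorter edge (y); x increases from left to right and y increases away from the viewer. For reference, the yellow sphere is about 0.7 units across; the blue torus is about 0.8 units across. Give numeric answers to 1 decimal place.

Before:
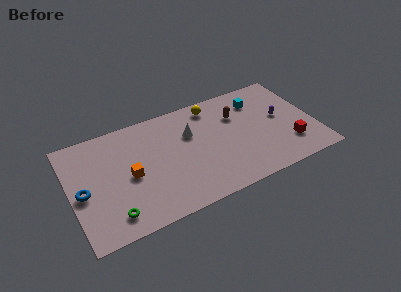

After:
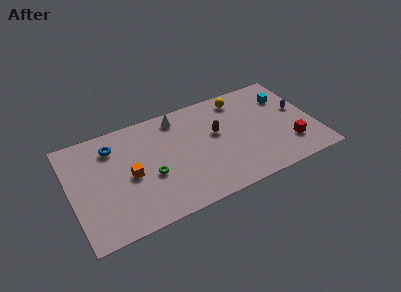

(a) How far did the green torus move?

3.6

From (2.6, 1.6) to (5.5, 3.7), the green torus covered √(2.9² + 2.1²) ≈ 3.6 units.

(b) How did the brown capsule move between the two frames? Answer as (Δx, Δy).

(-1.6, -1.0)

From the two frames, the brown capsule sits at roughly (12.0, 6.4) before and (10.4, 5.4) after.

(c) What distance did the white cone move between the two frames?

1.9

The white cone was near (8.6, 6.1) before and (7.9, 7.9) after, so it travelled √(0.7² + 1.8²) ≈ 1.9 units.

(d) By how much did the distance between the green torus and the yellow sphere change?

-2.0

The distance was about 10.0 in the first image and 8.0 in the second, so they moved 2.0 units closer together.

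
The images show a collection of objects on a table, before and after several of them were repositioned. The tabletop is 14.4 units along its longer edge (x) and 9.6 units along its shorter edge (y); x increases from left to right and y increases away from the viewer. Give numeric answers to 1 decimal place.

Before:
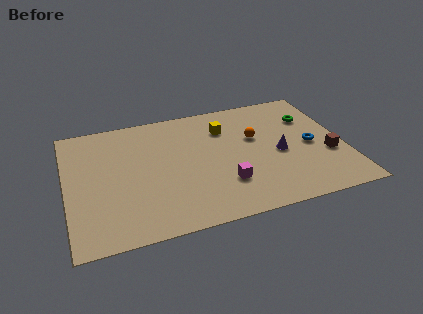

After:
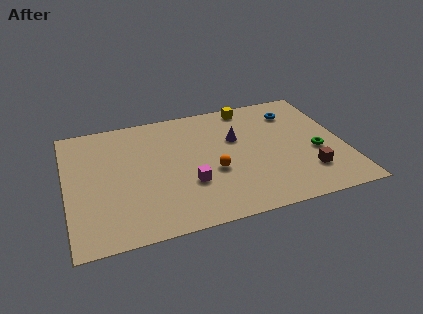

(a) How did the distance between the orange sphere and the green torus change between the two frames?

+2.3

They were about 3.1 units apart before and 5.4 after — 2.3 units further apart.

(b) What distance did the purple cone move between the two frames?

2.8

The purple cone moved from about (11.0, 4.3) to (8.9, 6.1), a distance of √(2.1² + 1.8²) ≈ 2.8.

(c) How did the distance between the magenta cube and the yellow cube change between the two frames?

+2.1

The distance was about 4.4 in the first image and 6.5 in the second, so they moved 2.1 units further apart.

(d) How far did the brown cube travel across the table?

1.6

From (13.5, 3.5) to (12.3, 2.4), the brown cube covered √(1.2² + 1.1²) ≈ 1.6 units.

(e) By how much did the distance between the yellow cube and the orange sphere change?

+3.4

The distance was about 1.9 in the first image and 5.3 in the second, so they moved 3.4 units further apart.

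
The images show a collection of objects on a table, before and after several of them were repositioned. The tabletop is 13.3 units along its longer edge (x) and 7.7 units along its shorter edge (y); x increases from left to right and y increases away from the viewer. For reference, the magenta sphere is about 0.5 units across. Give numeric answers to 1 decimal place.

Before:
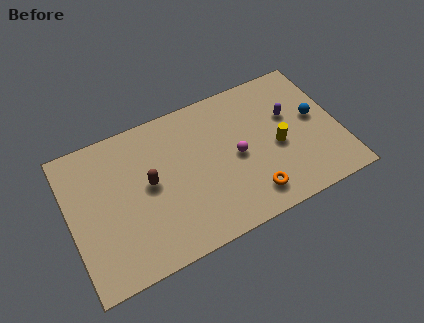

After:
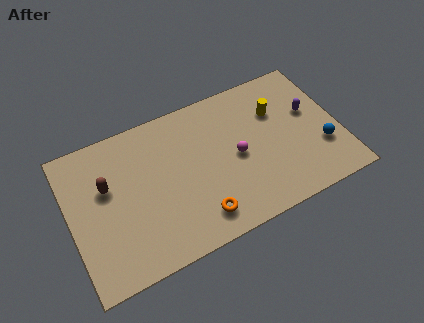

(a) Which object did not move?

the magenta sphere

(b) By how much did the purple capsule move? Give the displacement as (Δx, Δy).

(1.0, -0.2)

The purple capsule was at about (11.0, 4.8) and moved to about (12.0, 4.6).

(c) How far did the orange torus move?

2.6

From (8.6, 1.4) to (6.0, 1.4), the orange torus covered √(2.6² + 0.0²) ≈ 2.6 units.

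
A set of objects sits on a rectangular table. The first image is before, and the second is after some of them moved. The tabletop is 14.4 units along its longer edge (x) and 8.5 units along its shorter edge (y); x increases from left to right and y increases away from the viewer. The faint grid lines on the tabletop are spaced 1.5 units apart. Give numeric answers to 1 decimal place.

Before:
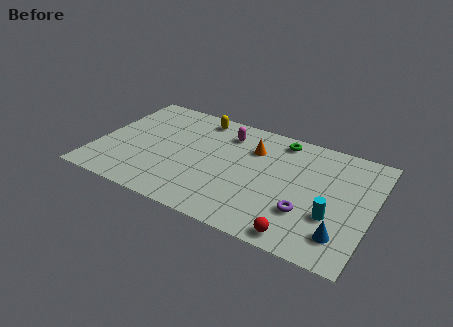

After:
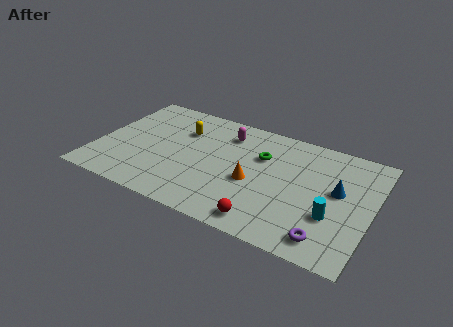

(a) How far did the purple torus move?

1.8

The purple torus moved from about (11.2, 2.6) to (12.4, 1.3), a distance of √(1.2² + 1.3²) ≈ 1.8.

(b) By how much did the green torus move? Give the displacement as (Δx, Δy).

(-0.8, -1.7)

The green torus was at about (9.3, 7.4) and moved to about (8.5, 5.7).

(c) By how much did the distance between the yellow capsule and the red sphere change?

-1.9

They were about 9.0 units apart before and 7.1 after — 1.9 units closer together.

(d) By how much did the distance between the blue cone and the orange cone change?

-2.2

They were about 6.7 units apart before and 4.5 after — 2.2 units closer together.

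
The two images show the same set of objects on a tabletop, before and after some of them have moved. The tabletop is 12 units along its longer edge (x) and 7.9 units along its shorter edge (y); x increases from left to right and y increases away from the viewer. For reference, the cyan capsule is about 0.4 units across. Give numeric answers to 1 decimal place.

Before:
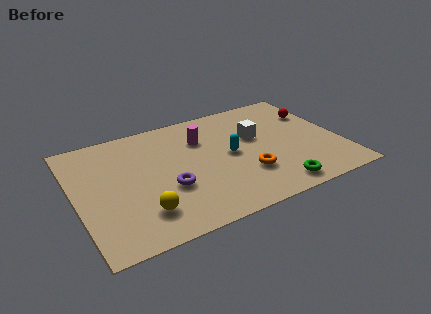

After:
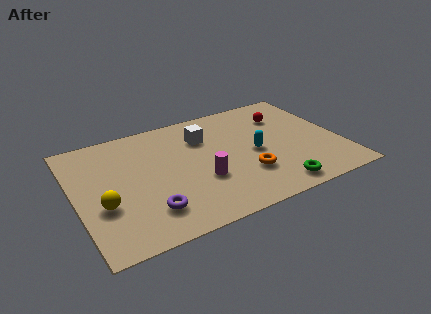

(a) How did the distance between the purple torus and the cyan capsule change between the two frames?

+2.2

The distance was about 3.2 in the first image and 5.4 in the second, so they moved 2.2 units further apart.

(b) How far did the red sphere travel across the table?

1.4

The red sphere was near (11.2, 5.5) before and (9.8, 5.8) after, so it travelled √(1.4² + 0.3²) ≈ 1.4 units.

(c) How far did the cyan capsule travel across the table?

1.1

From (7.0, 4.0) to (8.1, 3.7), the cyan capsule covered √(1.1² + 0.3²) ≈ 1.1 units.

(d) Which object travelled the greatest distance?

the magenta cylinder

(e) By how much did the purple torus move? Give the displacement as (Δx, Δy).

(-1.0, -1.1)

The purple torus started near (4.0, 2.9) and ended near (3.0, 1.8).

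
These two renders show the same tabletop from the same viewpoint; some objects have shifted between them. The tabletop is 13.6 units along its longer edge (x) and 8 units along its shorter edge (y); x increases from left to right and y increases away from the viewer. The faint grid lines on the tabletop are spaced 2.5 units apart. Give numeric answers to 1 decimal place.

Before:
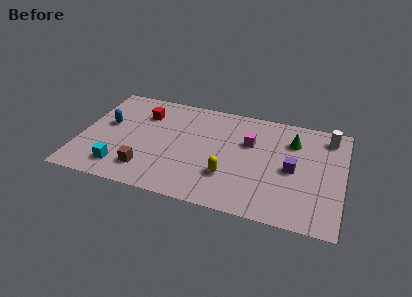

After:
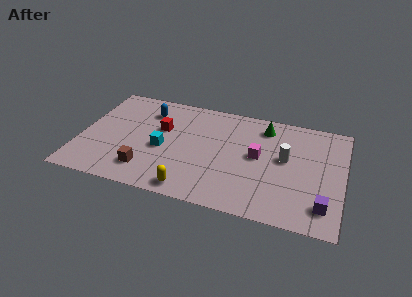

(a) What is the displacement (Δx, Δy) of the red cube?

(1.0, -0.9)

The red cube started near (3.1, 5.9) and ended near (4.1, 5.0).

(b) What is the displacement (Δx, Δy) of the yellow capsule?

(-1.8, -1.5)

The yellow capsule was at about (7.8, 2.4) and moved to about (6.0, 0.9).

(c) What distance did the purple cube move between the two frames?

2.8

The purple cube moved from about (11.0, 3.8) to (12.7, 1.6), a distance of √(1.7² + 2.2²) ≈ 2.8.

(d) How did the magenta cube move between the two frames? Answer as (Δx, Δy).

(0.5, -0.9)

From the two frames, the magenta cube sits at roughly (8.7, 5.2) before and (9.2, 4.3) after.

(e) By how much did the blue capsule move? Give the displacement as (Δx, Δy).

(2.0, 1.6)

From the two frames, the blue capsule sits at roughly (1.3, 4.6) before and (3.3, 6.2) after.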